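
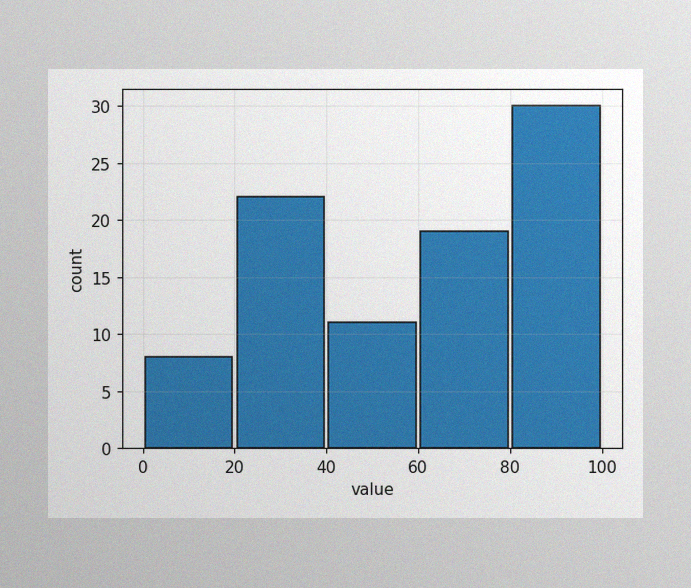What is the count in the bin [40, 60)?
11

The image has some photo noise and uneven lighting. The [40, 60) bin has height 11.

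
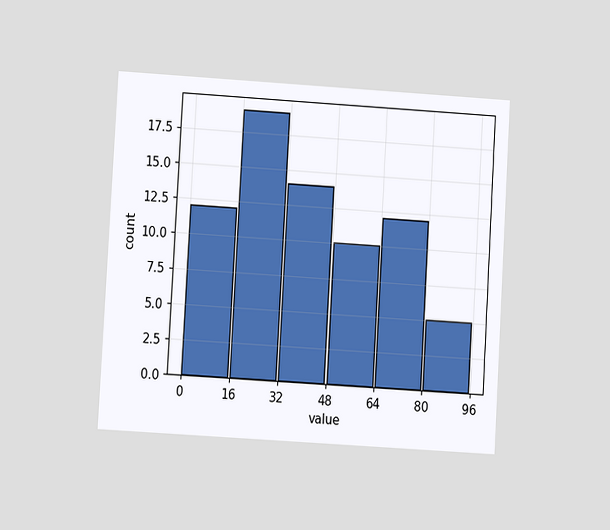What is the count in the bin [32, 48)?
The chart is tilted about 3° clockwise and viewed at a slight angle. The [32, 48) bin has height 14.

14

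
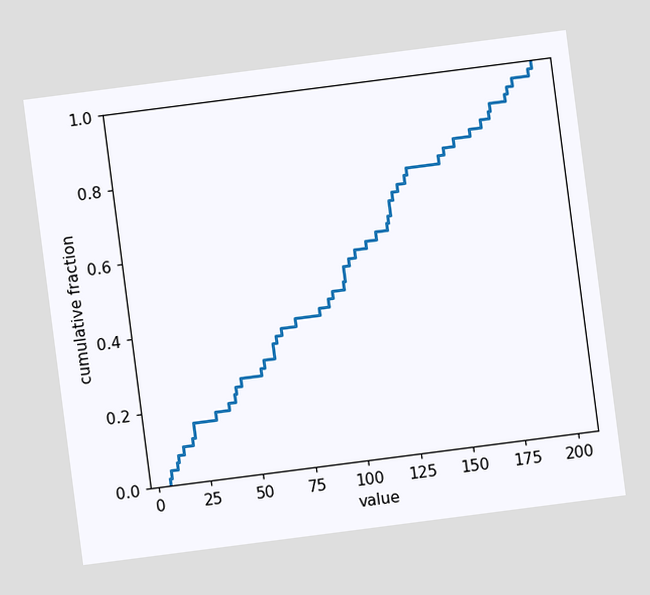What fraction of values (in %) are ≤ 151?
The chart is tilted about 7° counter-clockwise. At x=151 the ECDF step is at 78%.

78%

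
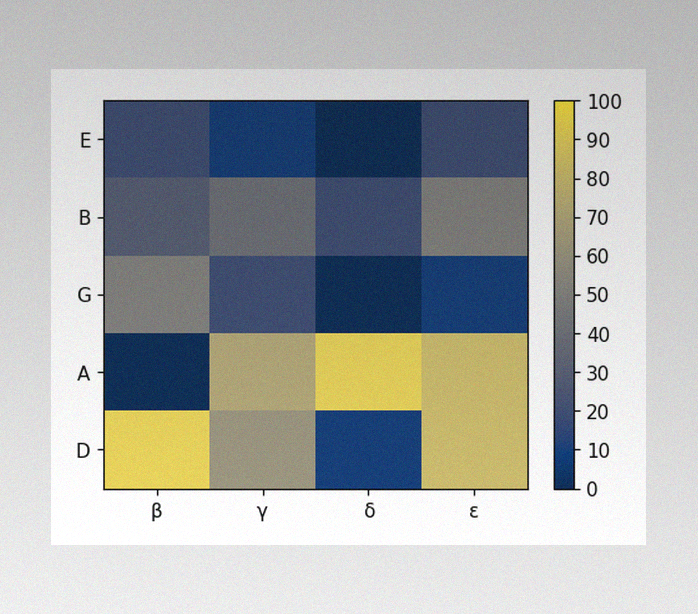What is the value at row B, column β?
30

The image has some photo noise and uneven lighting. Matching cell (B, β) against the colorbar gives 30.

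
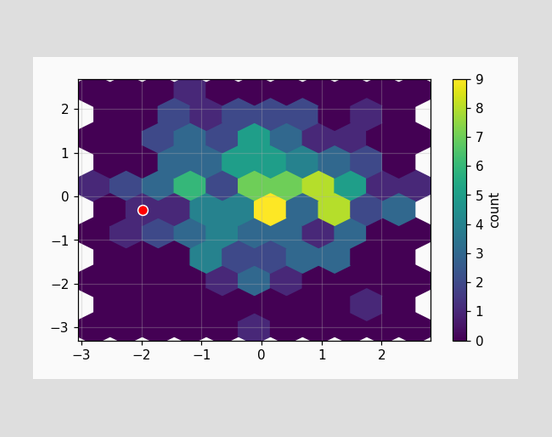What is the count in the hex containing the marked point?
The marked hex reads 1 on the colorbar.

1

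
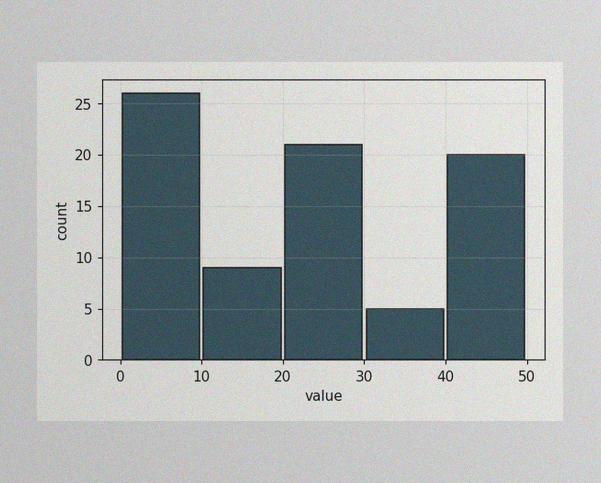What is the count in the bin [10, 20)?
The image has some photo noise and uneven lighting. The [10, 20) bin has height 9.

9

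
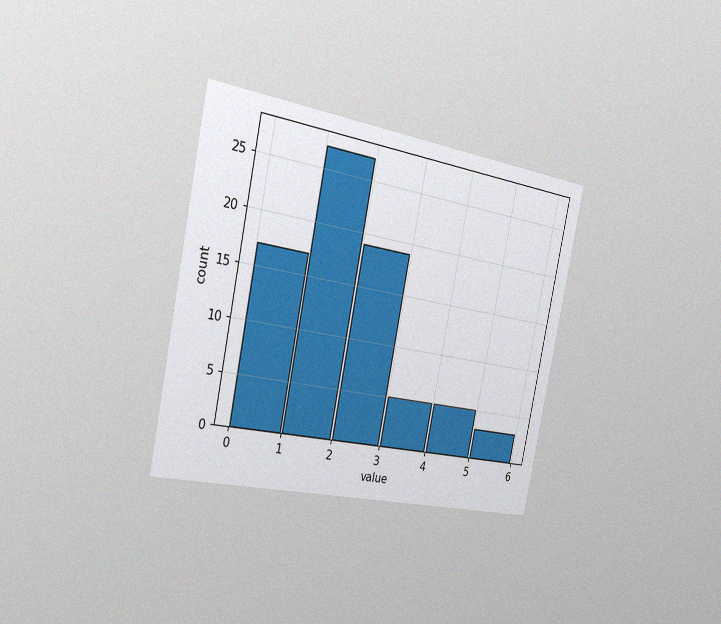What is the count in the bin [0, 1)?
17

The chart is tilted about 12° clockwise and viewed slightly from the left, with some photo noise. The [0, 1) bin has height 17.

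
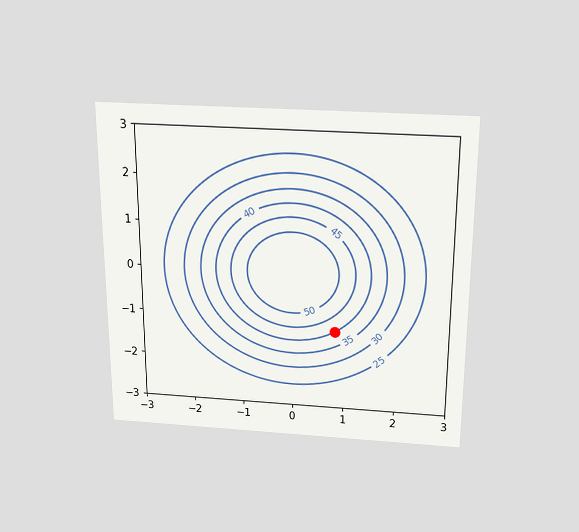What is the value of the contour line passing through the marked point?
40

The chart is viewed slightly from above. The marked point sits on the contour labelled 40.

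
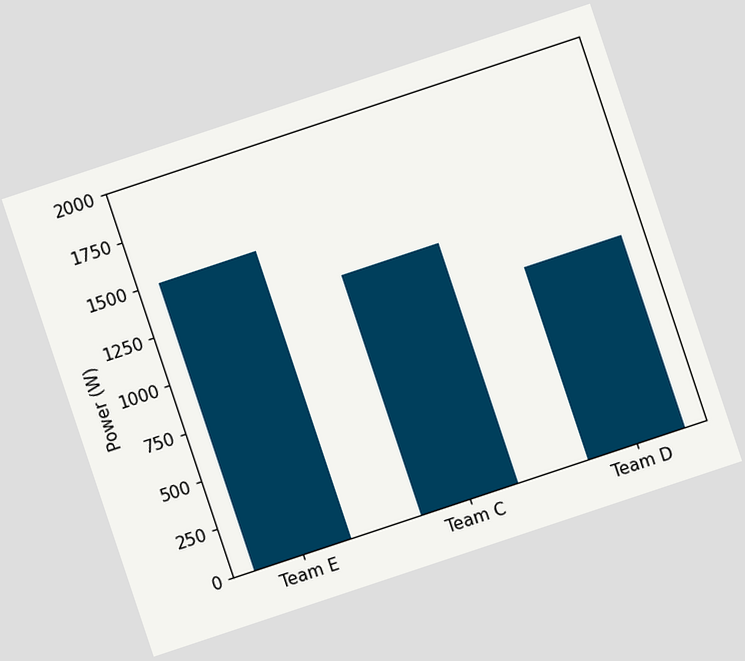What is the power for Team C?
1250W

The chart is tilted about 18° counter-clockwise. Reading along the chart's y-axis, the Team C bar reaches 1250W.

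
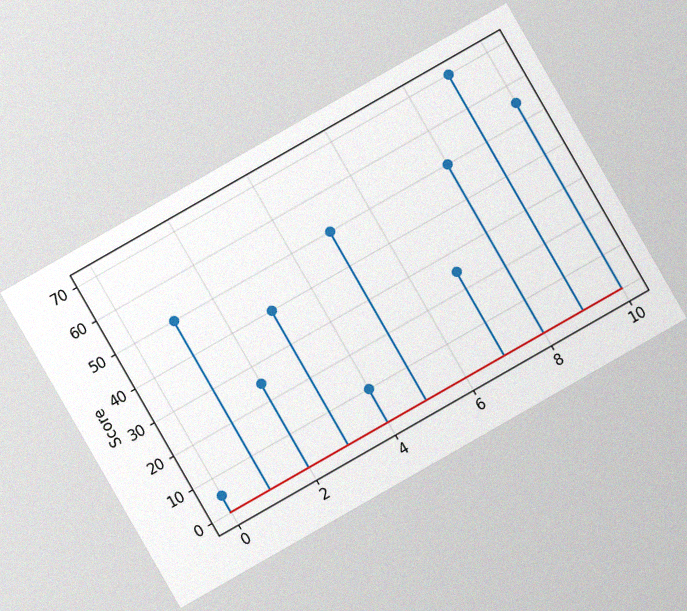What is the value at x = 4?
10

The chart is tilted about 30° counter-clockwise, with some photo noise. The stem at x=4 reaches 10.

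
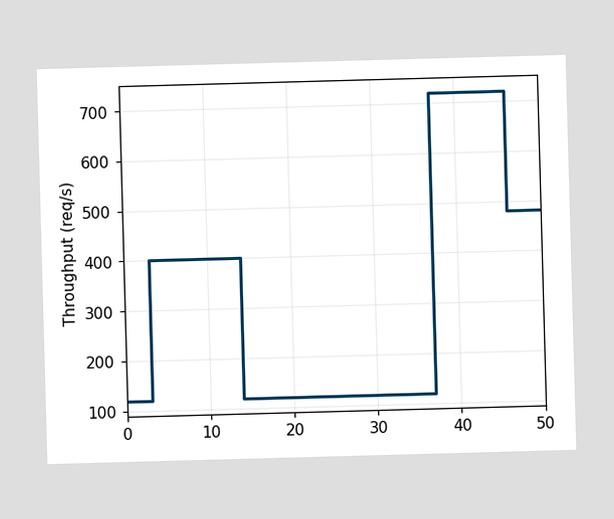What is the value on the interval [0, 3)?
On [0, 3) the step sits at 120req/s.

120req/s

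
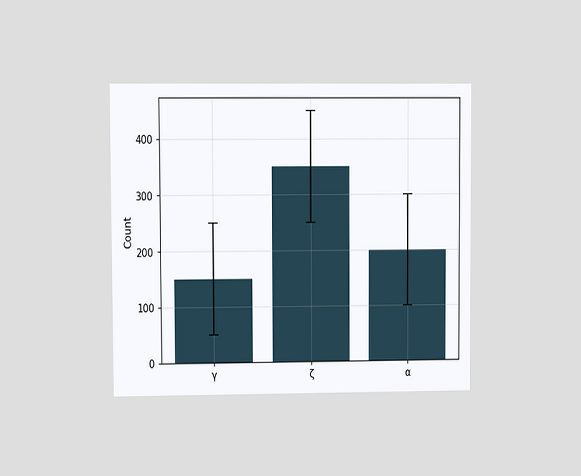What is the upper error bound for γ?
250

The chart is viewed at a slight angle. The γ bar's upper whisker reaches 250.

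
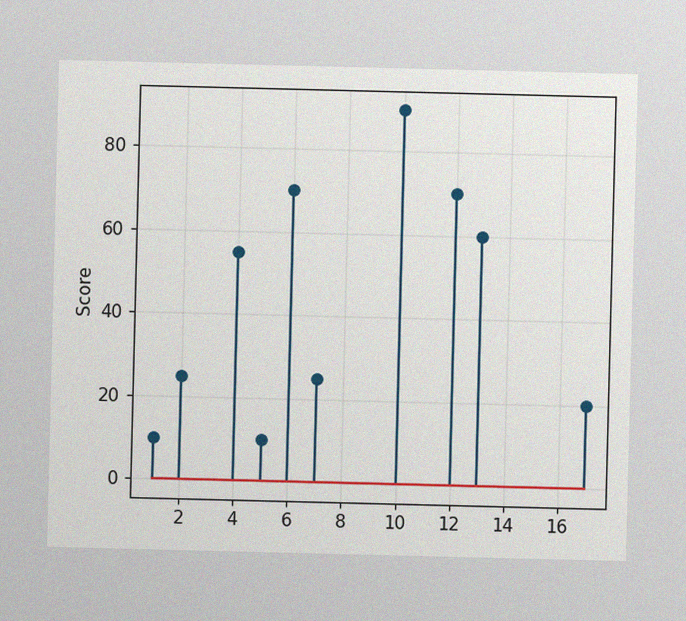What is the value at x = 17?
20

The image has some photo noise and uneven lighting. The stem at x=17 reaches 20.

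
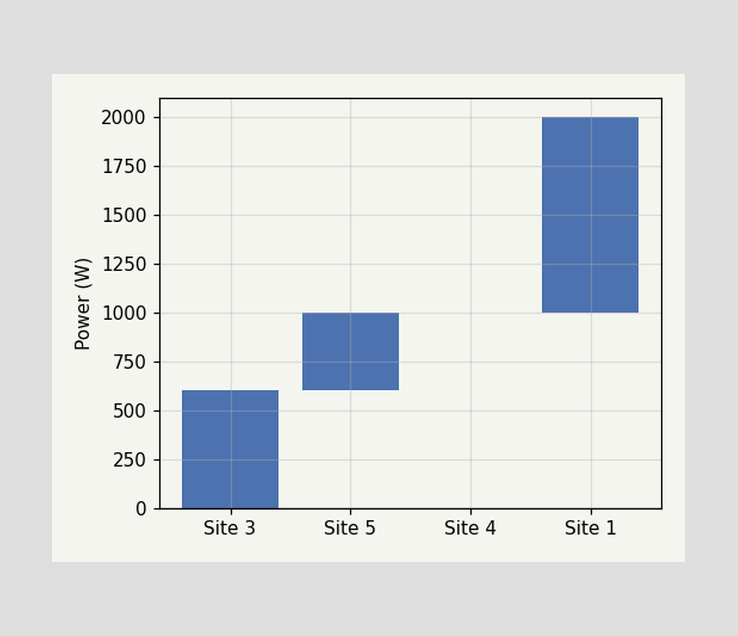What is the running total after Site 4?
1000W

After Site 4 the running total reaches 1000W.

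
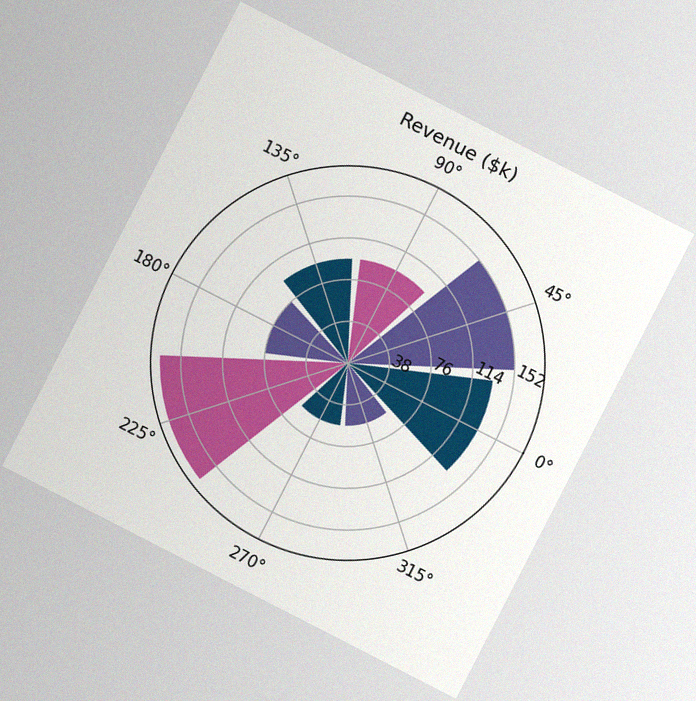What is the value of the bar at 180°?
$76k

The chart is tilted about 27° clockwise, with some photo noise. The bar at 180° reaches $76k on the radial axis.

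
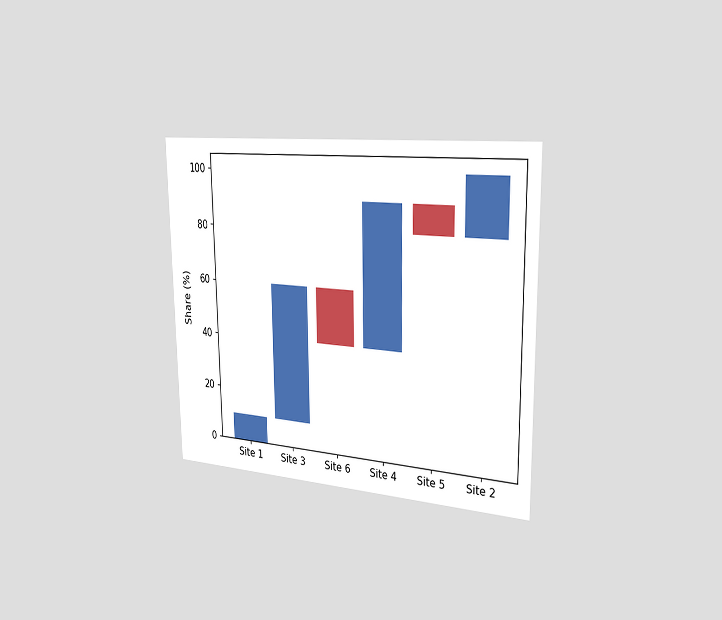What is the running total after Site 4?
The chart is viewed slightly from the right. After Site 4 the running total reaches 90%.

90%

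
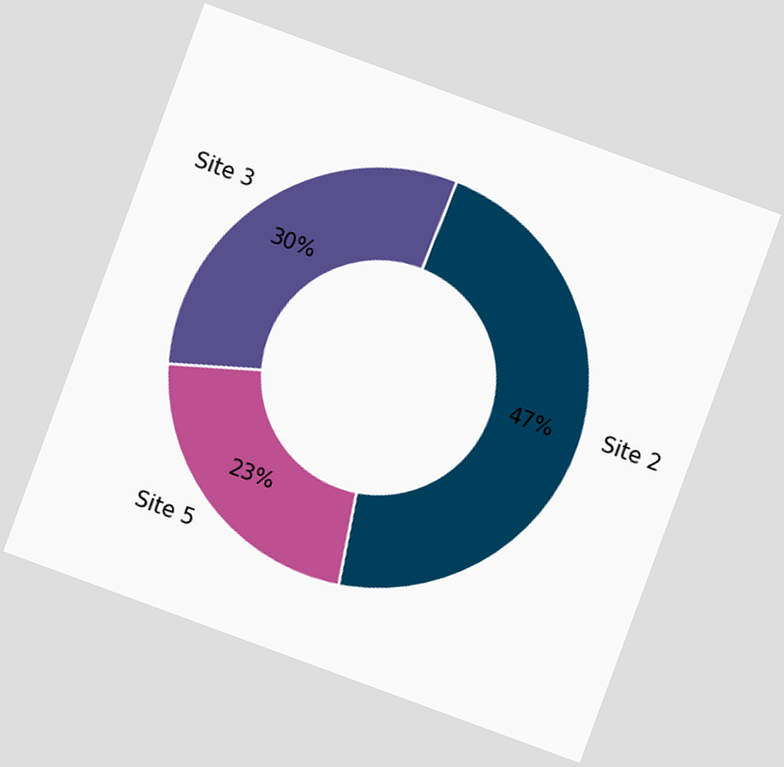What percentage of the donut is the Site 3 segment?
30%

The chart is tilted about 20° clockwise. The Site 3 segment takes up 30% of the ring.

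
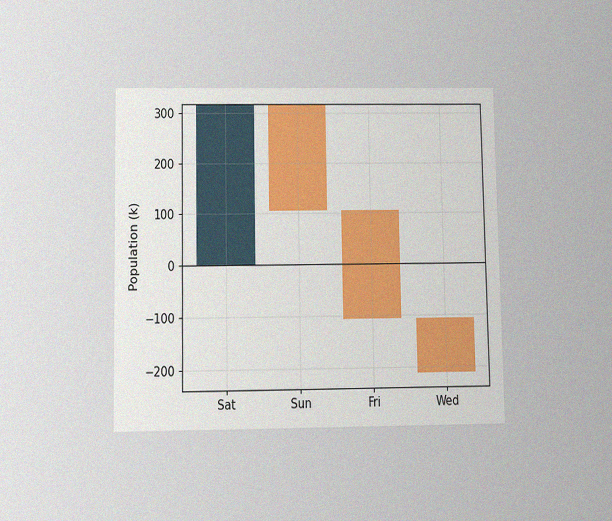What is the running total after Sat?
318k

The chart is viewed slightly from below, with some photo noise. After Sat the running total reaches 318k.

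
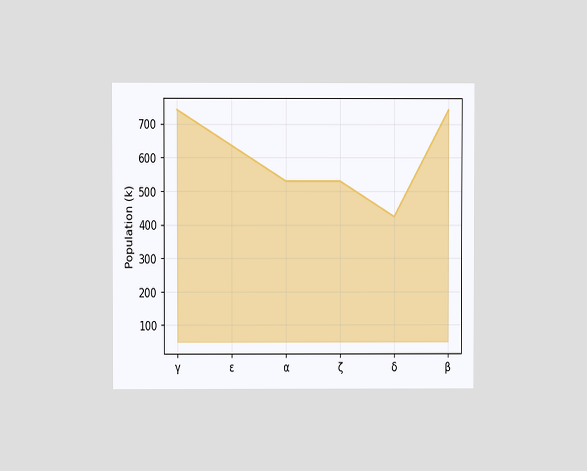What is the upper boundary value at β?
The chart is viewed at a slight angle. At β the upper boundary is at 742k.

742k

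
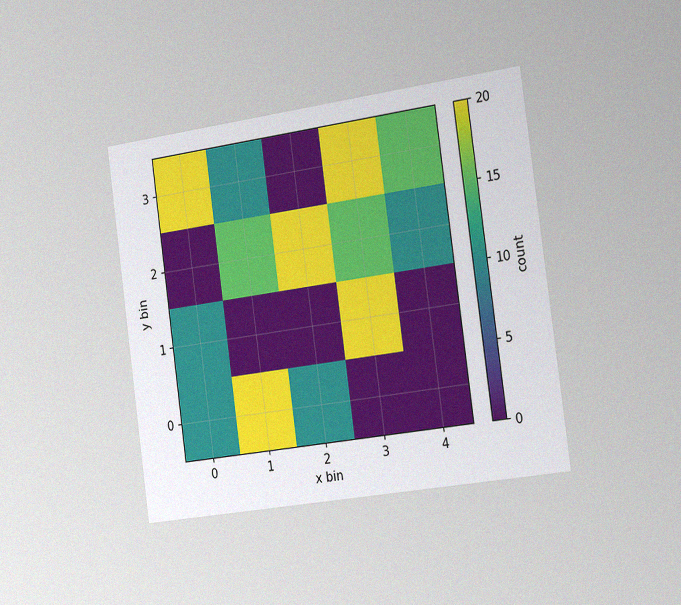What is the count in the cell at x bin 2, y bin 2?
20

The chart is tilted about 8° counter-clockwise and viewed slightly from the right, with some photo noise. Matching the cell (2, 2) against the colorbar gives 20.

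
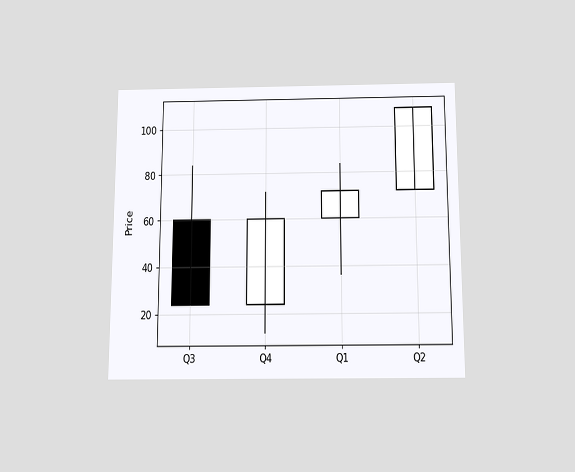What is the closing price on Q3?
24

The chart is viewed slightly from below. The Q3 candle closes at 24.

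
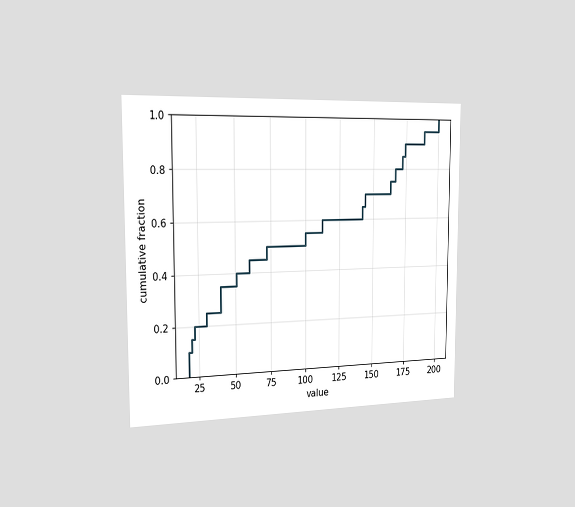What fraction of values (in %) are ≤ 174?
The chart is viewed slightly from the left. At x=174 the ECDF step is at 90%.

90%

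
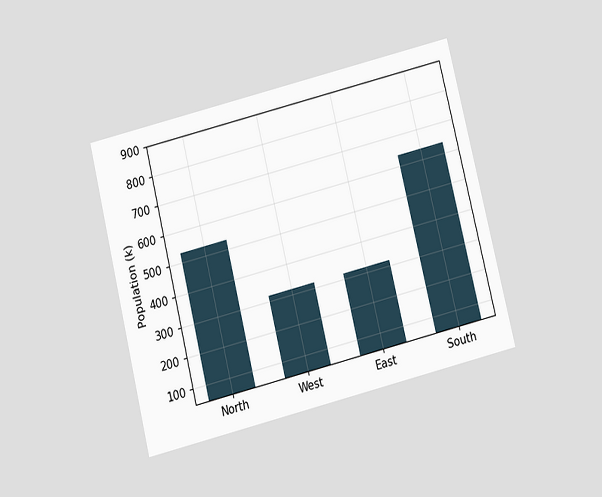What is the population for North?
530k

The chart is tilted about 14° counter-clockwise and viewed slightly from below. Reading along the chart's y-axis, the North bar reaches 530k.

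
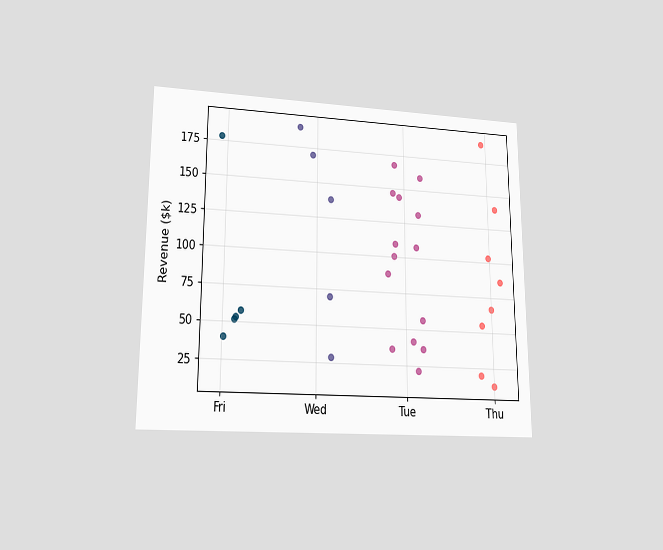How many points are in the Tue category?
14

The chart is viewed at a slight angle. Counting the markers in the Tue column gives 14.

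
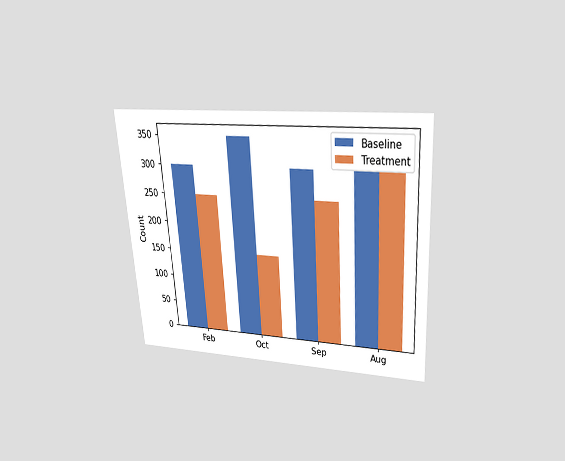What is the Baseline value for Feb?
The chart is tilted about 4° counter-clockwise and viewed slightly from above. The Baseline bar at Feb reaches 300 on the y-axis.

300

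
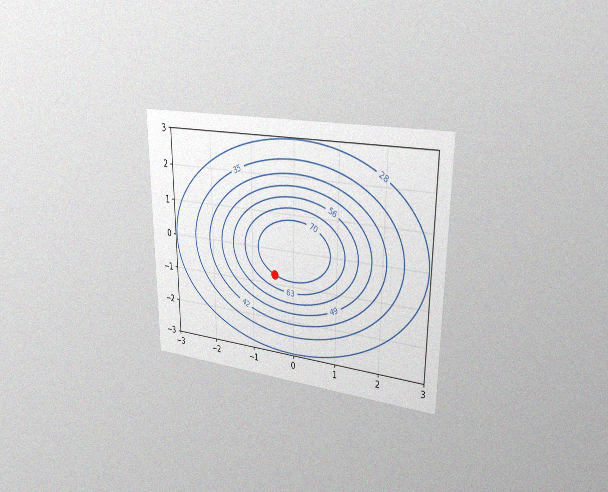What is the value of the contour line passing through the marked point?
The chart is viewed slightly from the right, with some photo noise. The marked point sits on the contour labelled 70.

70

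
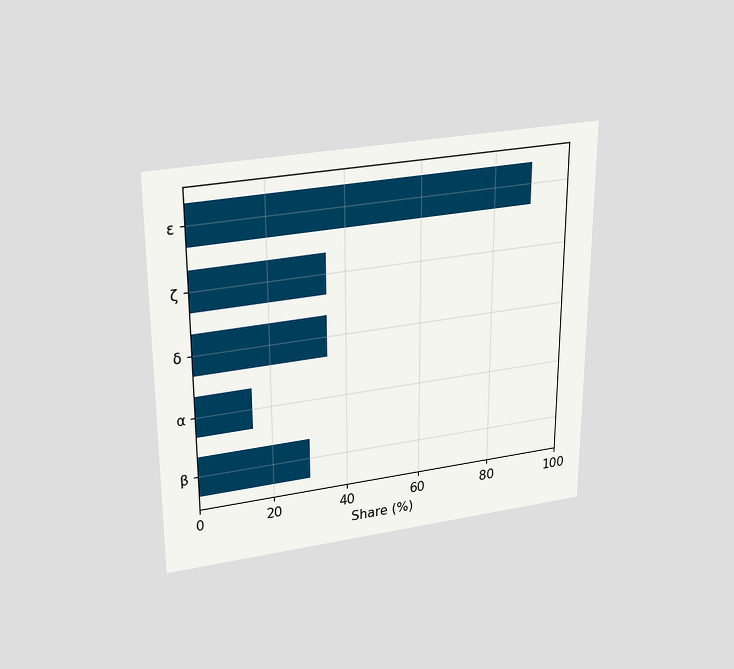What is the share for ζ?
The chart is viewed slightly from above. Reading along the chart's x-axis, the ζ bar reaches 35%.

35%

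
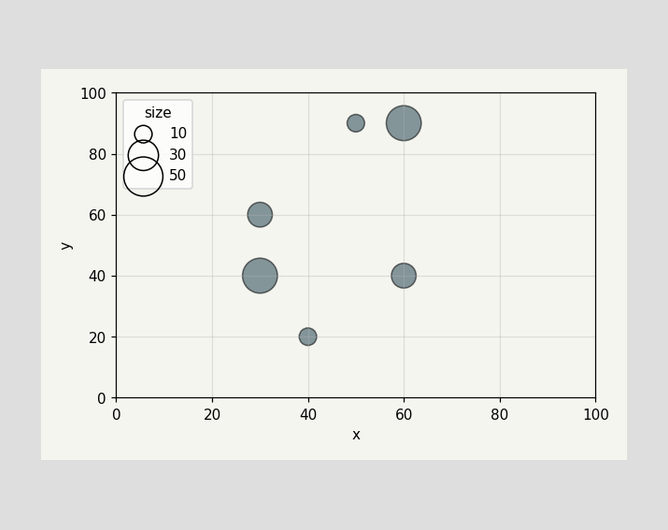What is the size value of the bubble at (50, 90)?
10

Matching the bubble at (50, 90) against the size legend gives 10.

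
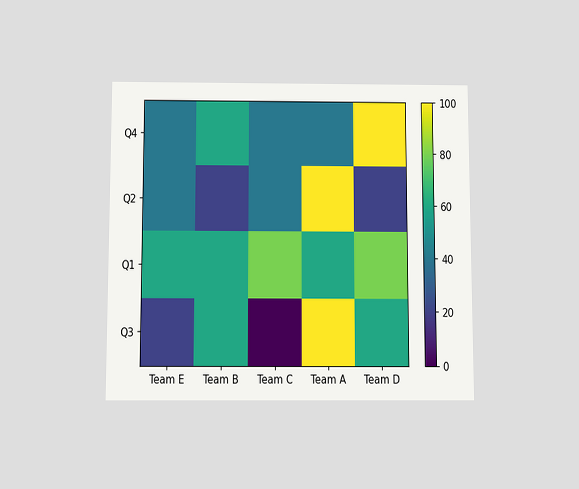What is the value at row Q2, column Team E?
The chart is viewed slightly from below. Matching cell (Q2, Team E) against the colorbar gives 40.

40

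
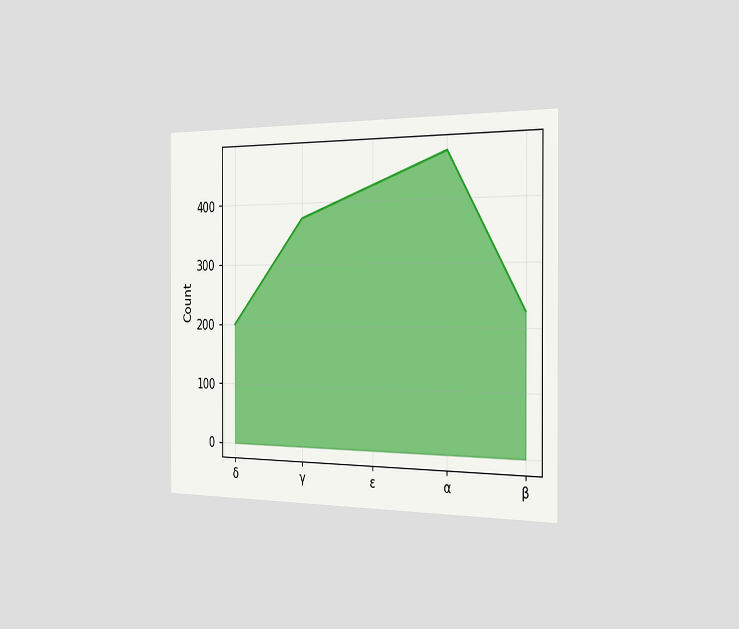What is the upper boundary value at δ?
The chart is viewed slightly from the right. At δ the upper boundary is at 200.

200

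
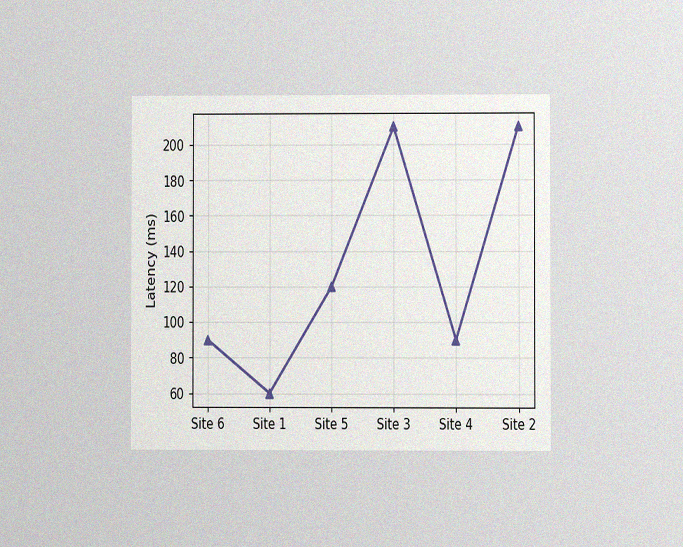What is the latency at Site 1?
The chart is viewed at a slight angle, with some photo noise. At Site 1, the line is at 60ms.

60ms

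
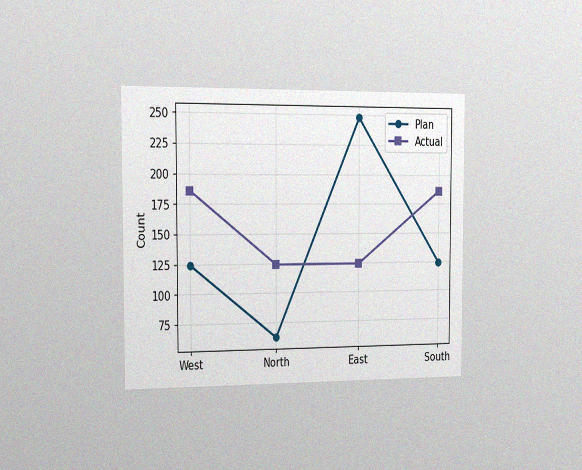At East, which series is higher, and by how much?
The chart is viewed slightly from the left, with some photo noise. At East, Plan sits above the other line by 124.

Plan, by 124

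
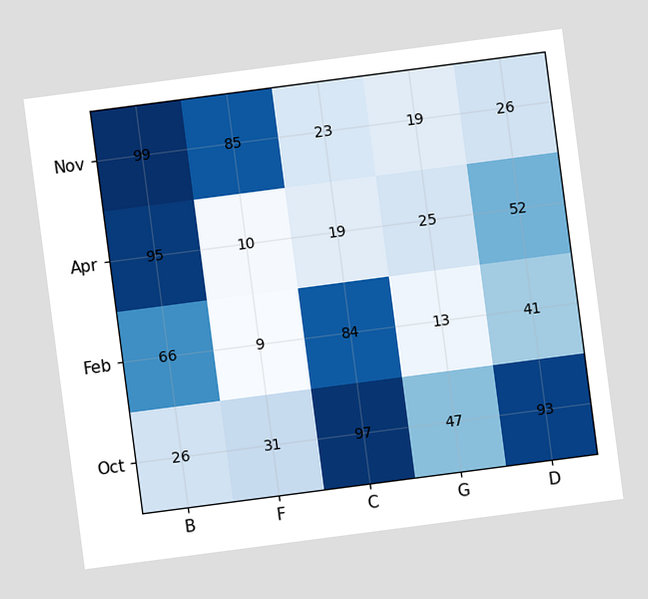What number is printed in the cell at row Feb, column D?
41

The chart is tilted about 7° counter-clockwise. The (Feb, D) cell reads 41.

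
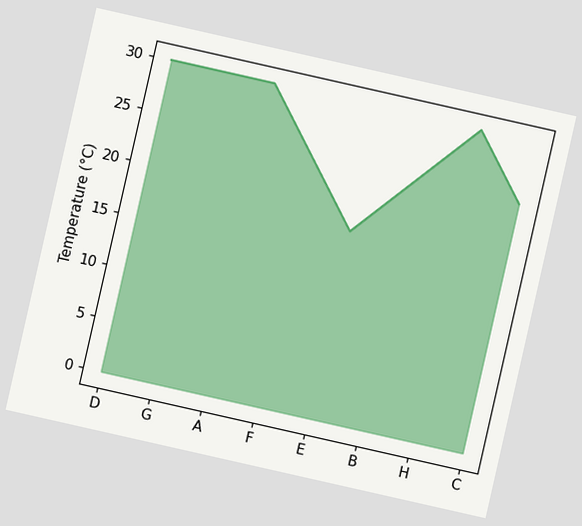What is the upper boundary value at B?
The chart is tilted about 13° clockwise. At B the upper boundary is at 24°C.

24°C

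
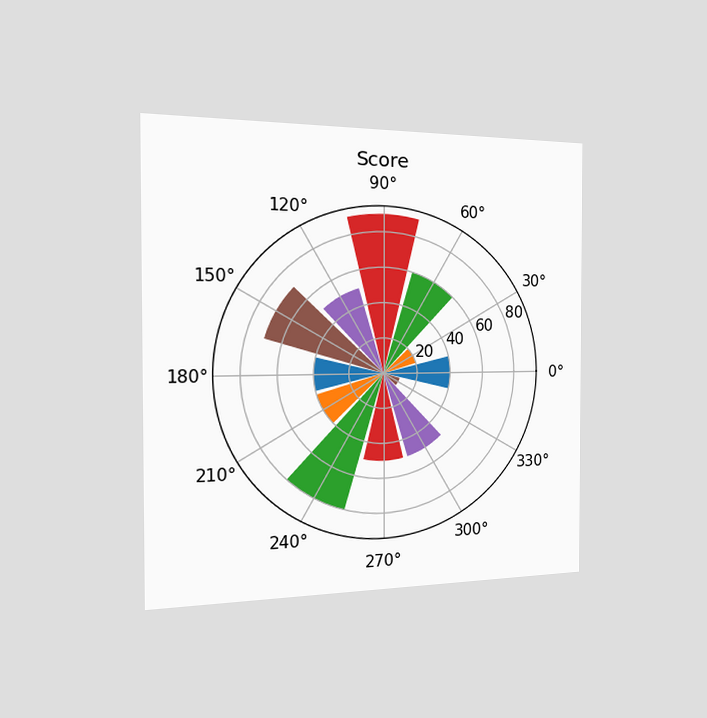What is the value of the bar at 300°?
The chart is viewed slightly from the left. The bar at 300° reaches 50 on the radial axis.

50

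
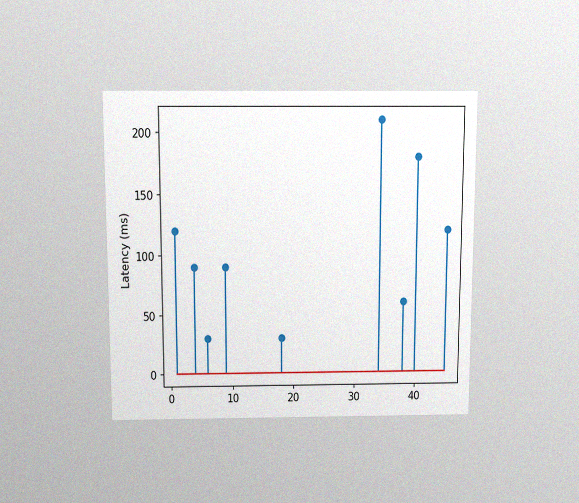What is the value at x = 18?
30ms

The chart is viewed slightly from above, with some photo noise. The stem at x=18 reaches 30ms.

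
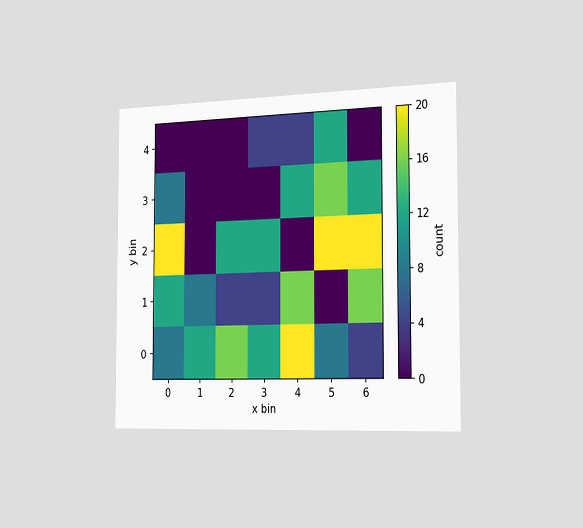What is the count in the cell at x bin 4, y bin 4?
4

The chart is viewed slightly from the right. Matching the cell (4, 4) against the colorbar gives 4.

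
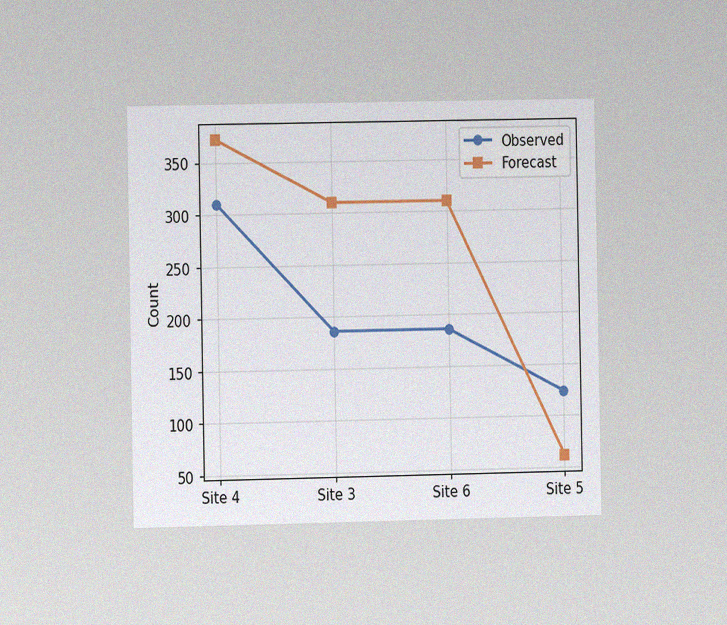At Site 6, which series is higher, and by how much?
The chart is viewed at a slight angle, with some photo noise. At Site 6, Forecast sits above the other line by 124.

Forecast, by 124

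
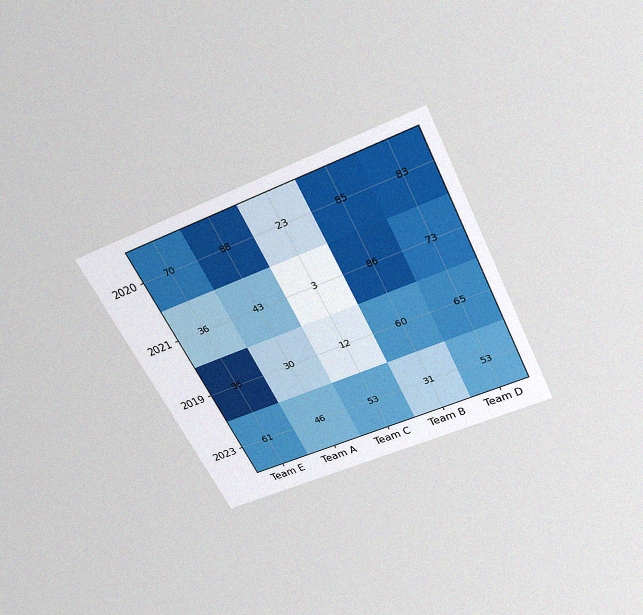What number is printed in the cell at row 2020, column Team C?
The chart is tilted about 26° counter-clockwise and viewed slightly from above, with some photo noise. The (2020, Team C) cell reads 23.

23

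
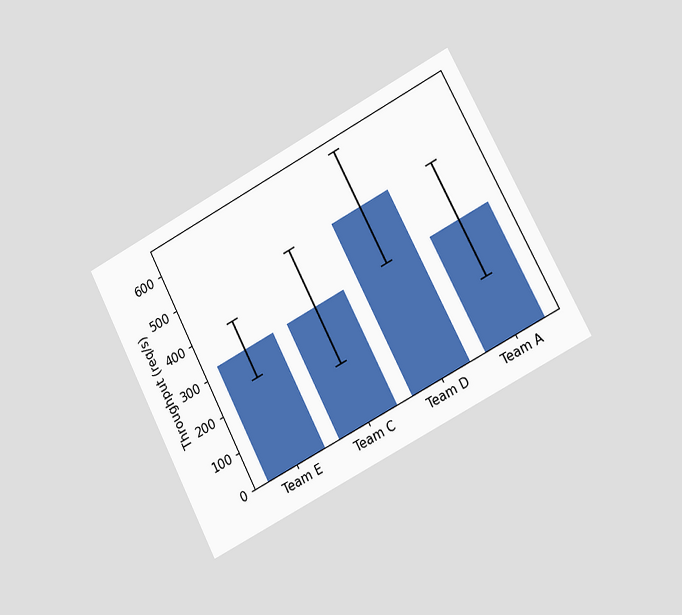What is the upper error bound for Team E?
The chart is tilted about 27° counter-clockwise and viewed slightly from the right. The Team E bar's upper whisker reaches 400req/s.

400req/s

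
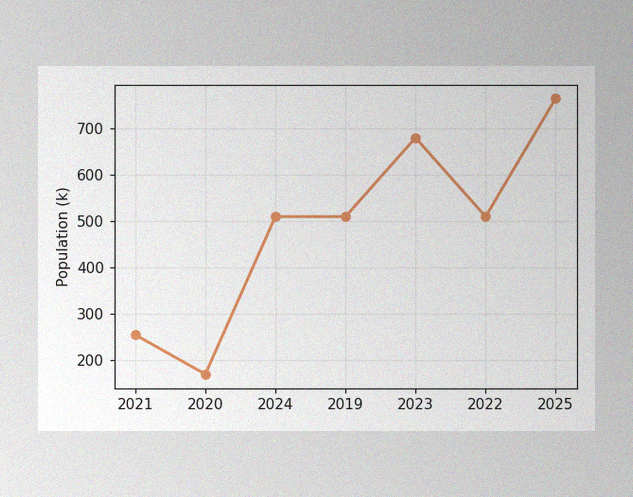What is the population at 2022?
The image has some photo noise and uneven lighting. At 2022, the line is at 510k.

510k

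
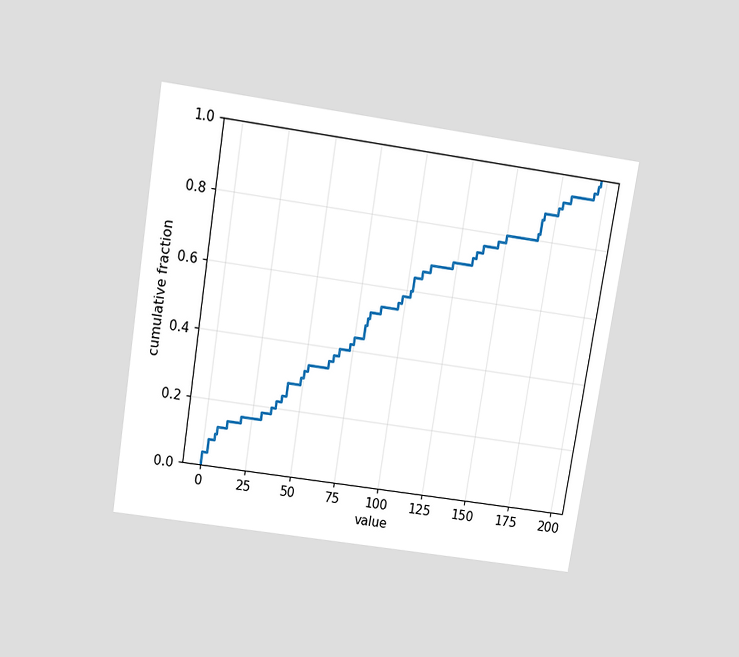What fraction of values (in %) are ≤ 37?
The chart is tilted about 9° clockwise and viewed slightly from above. At x=37 the ECDF step is at 22%.

22%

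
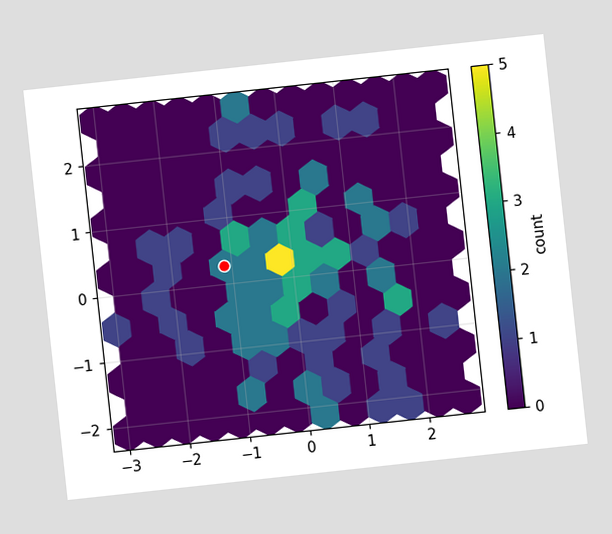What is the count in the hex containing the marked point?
The chart is tilted about 6° counter-clockwise. The marked hex reads 2 on the colorbar.

2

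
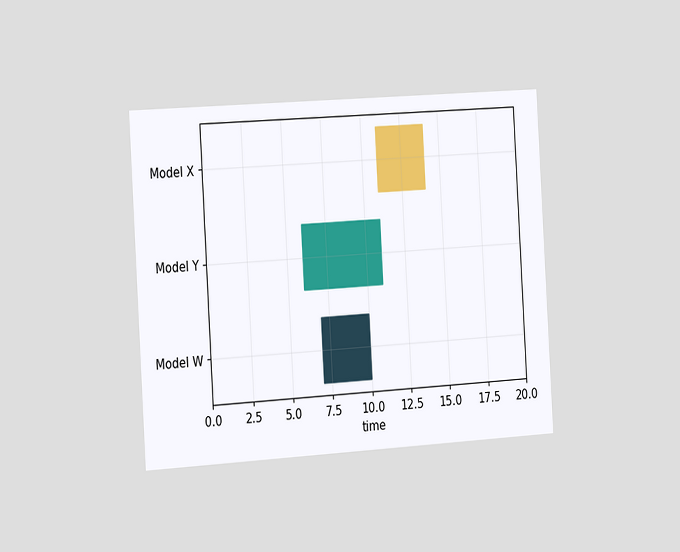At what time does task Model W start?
The chart is tilted about 3° counter-clockwise and viewed slightly from the left. The Model W bar begins at t=7.

7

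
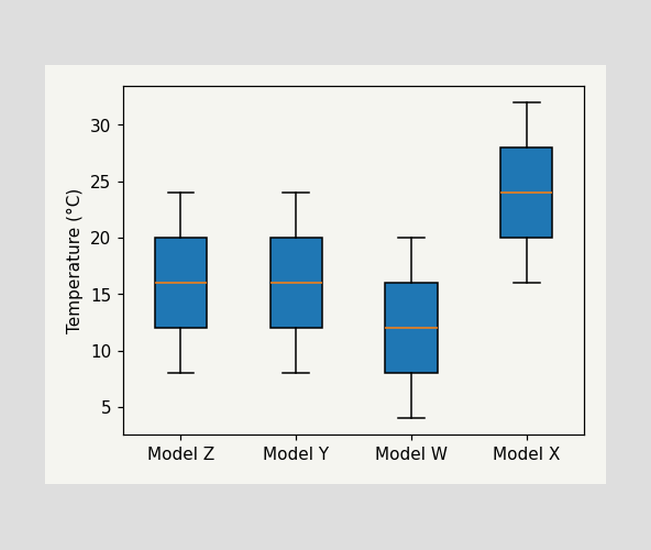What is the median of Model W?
The median line in the Model W box sits at 12°C.

12°C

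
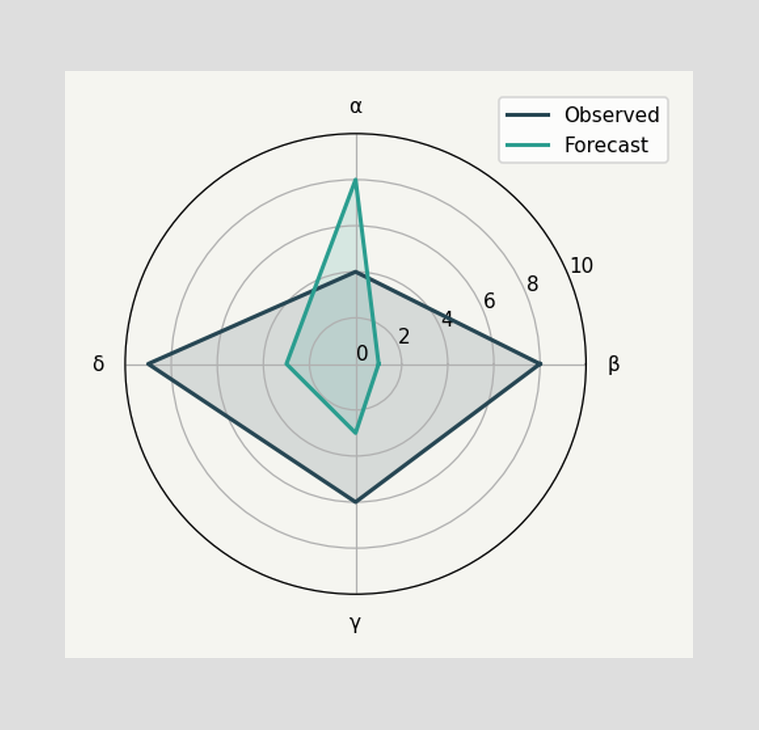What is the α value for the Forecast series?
On the α axis, Forecast reaches 8.

8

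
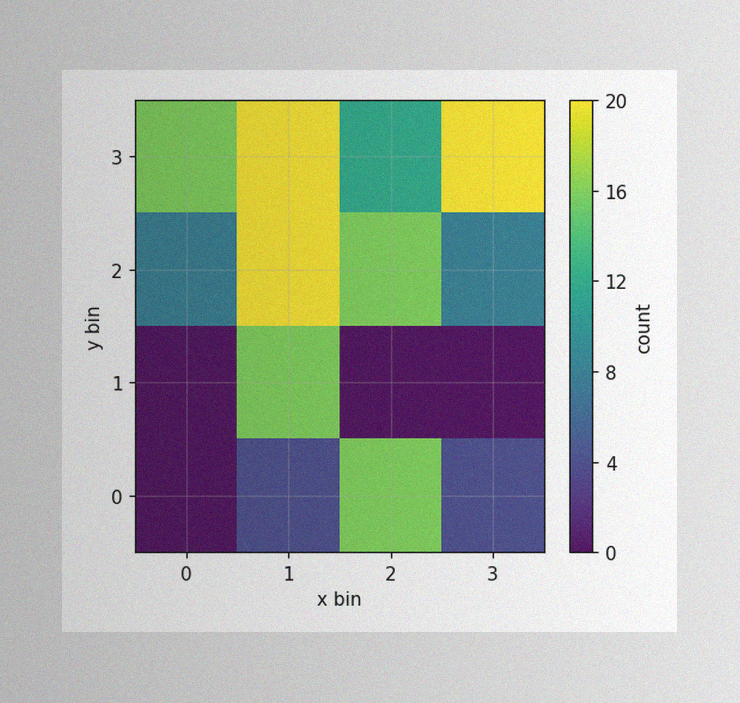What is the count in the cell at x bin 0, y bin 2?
The image has some photo noise and uneven lighting. Matching the cell (0, 2) against the colorbar gives 8.

8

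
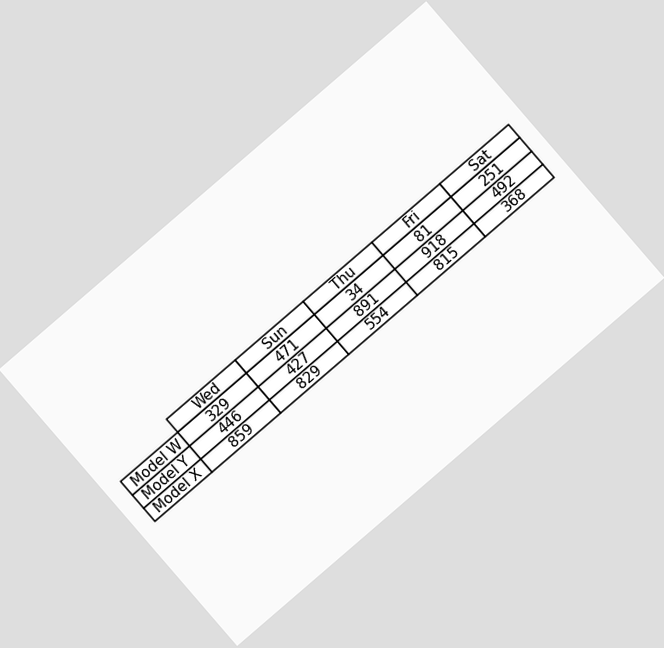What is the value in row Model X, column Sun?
The chart is tilted about 41° counter-clockwise. The (Model X, Sun) cell reads 829.

829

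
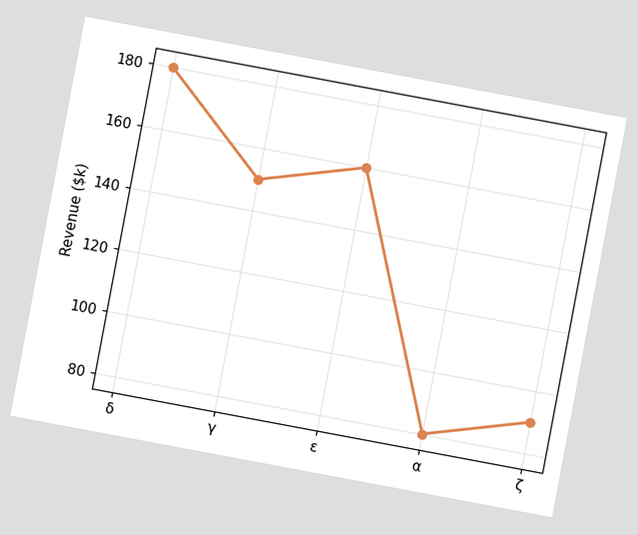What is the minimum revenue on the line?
$80k

The chart is tilted about 11° clockwise. The lowest point is at α, and reading across to the y-axis gives $80k.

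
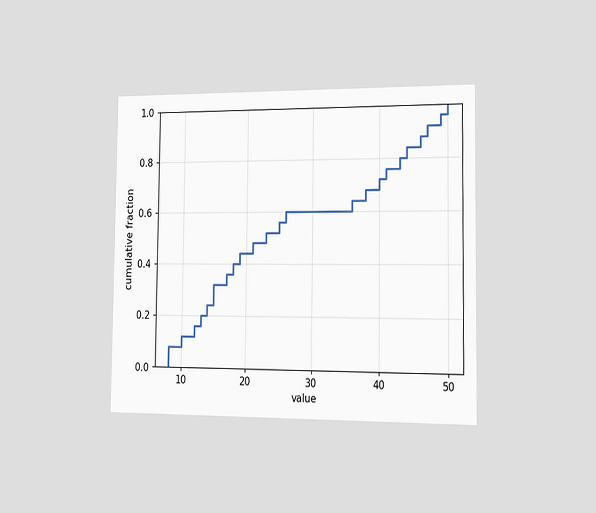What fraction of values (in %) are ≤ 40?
72%

The chart is viewed slightly from the right. At x=40 the ECDF step is at 72%.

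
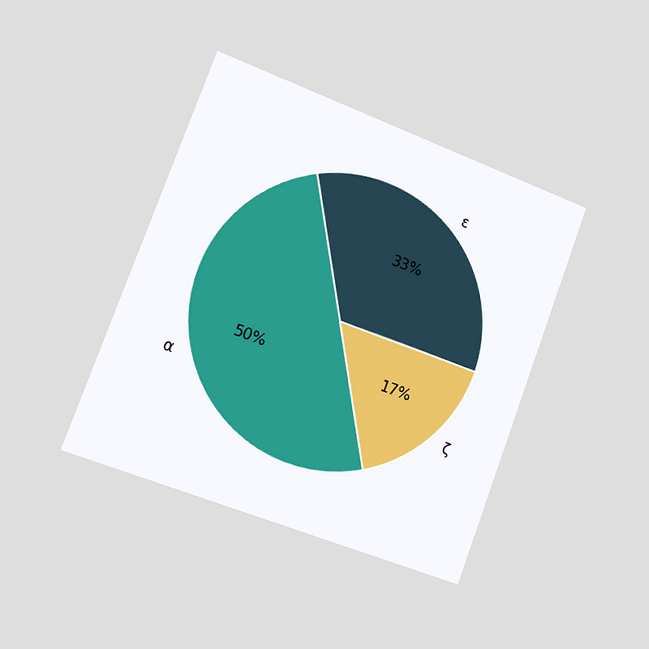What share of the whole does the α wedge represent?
The chart is tilted about 20° clockwise and viewed slightly from the left. The α slice takes up 50% of the pie.

50%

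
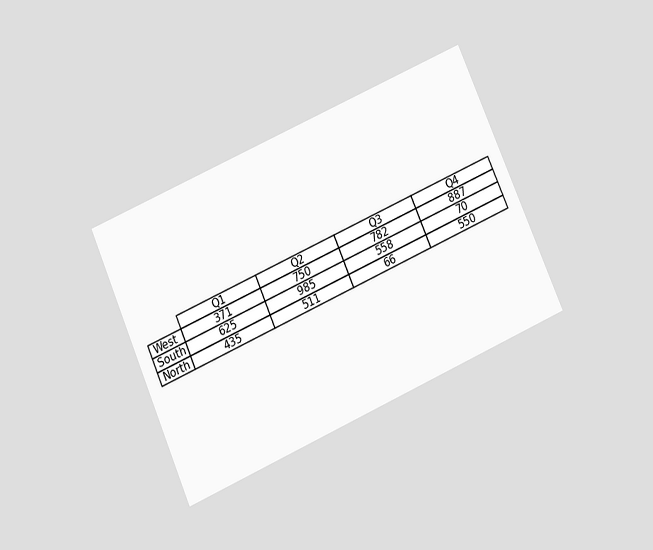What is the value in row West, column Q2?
750

The chart is tilted about 24° counter-clockwise and viewed slightly from below. The (West, Q2) cell reads 750.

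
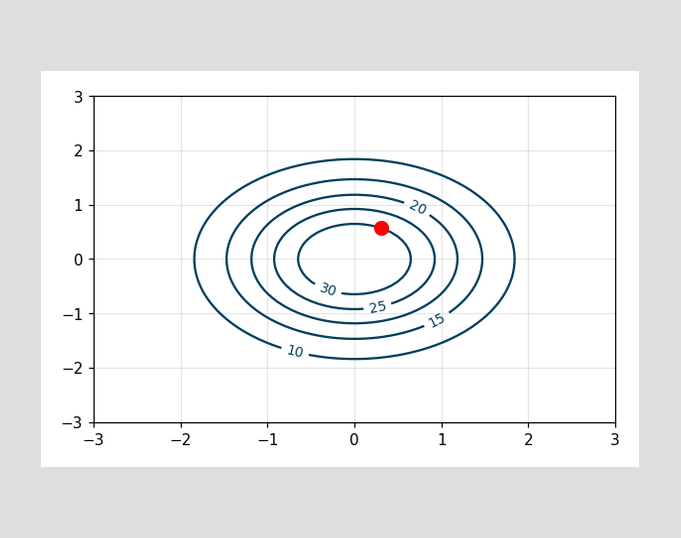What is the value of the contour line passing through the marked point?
The marked point sits on the contour labelled 30.

30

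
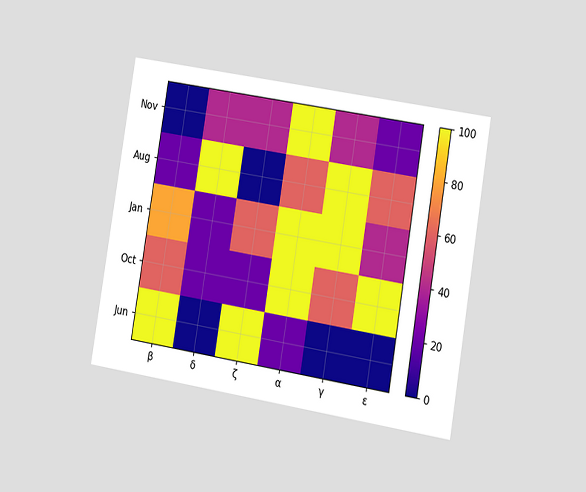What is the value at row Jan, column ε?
40

The chart is tilted about 9° clockwise and viewed at a slight angle. Matching cell (Jan, ε) against the colorbar gives 40.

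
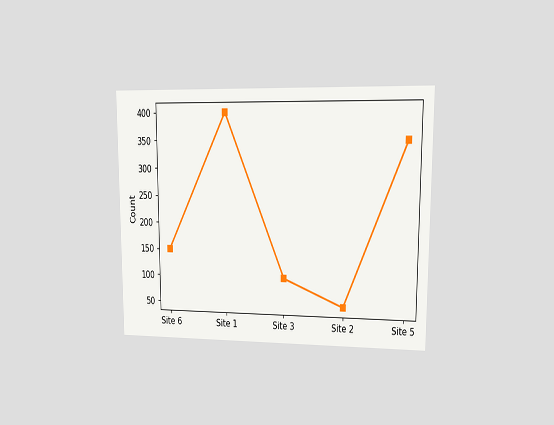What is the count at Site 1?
400

The chart is viewed at a slight angle. At Site 1, the line is at 400.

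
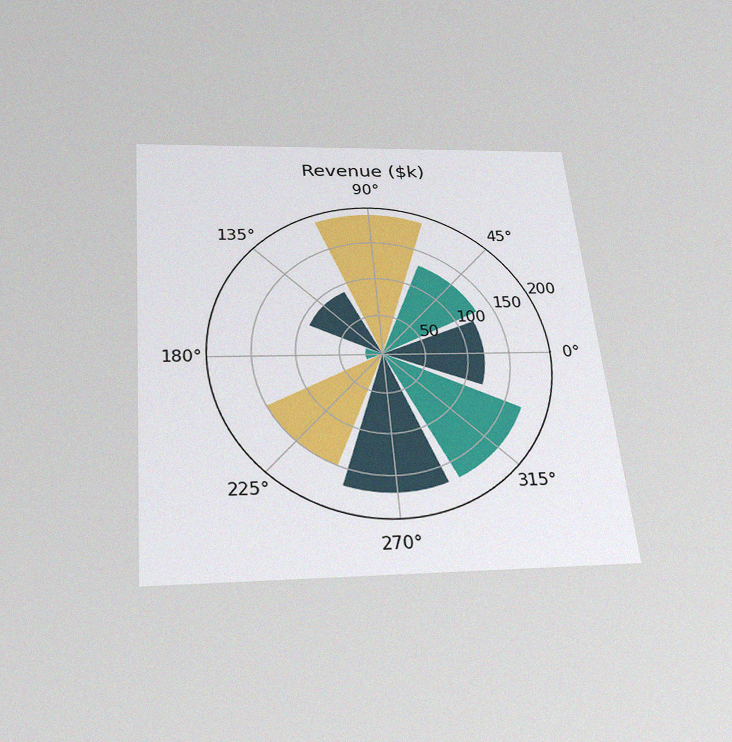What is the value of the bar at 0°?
$120k

The chart is tilted about 5° counter-clockwise and viewed slightly from below, with some photo noise. The bar at 0° reaches $120k on the radial axis.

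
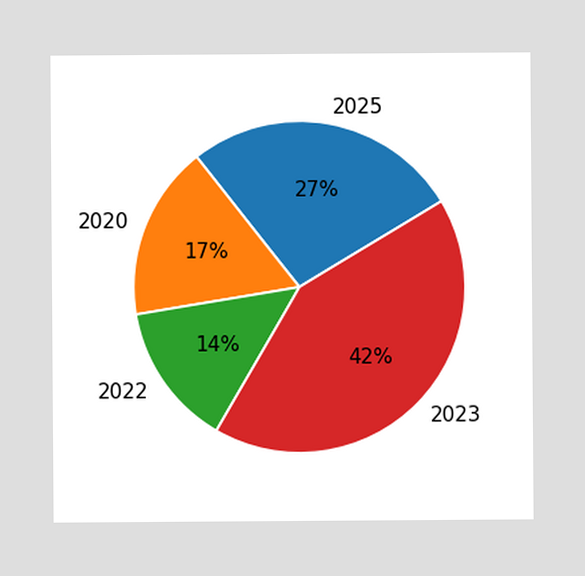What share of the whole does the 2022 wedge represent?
The 2022 slice takes up 14% of the pie.

14%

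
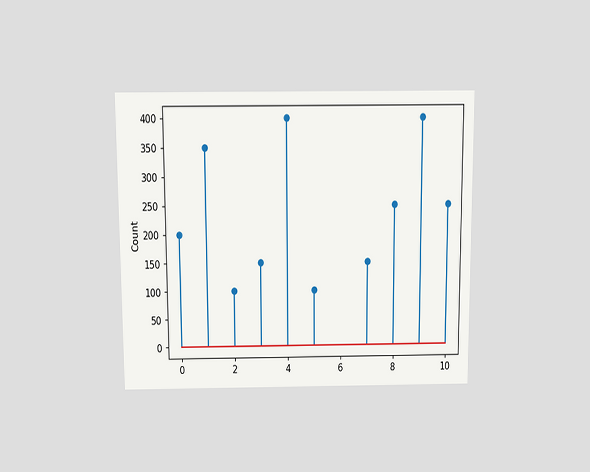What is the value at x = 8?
The chart is viewed slightly from above. The stem at x=8 reaches 250.

250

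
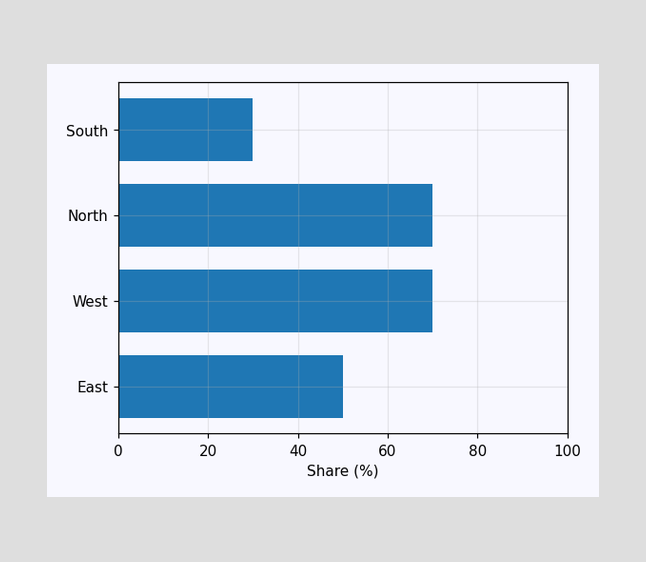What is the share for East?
Reading along the chart's x-axis, the East bar reaches 50%.

50%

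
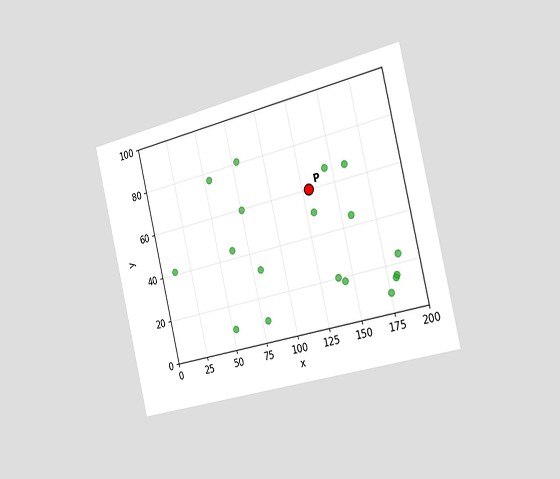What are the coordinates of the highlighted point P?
The chart is tilted about 13° counter-clockwise and viewed slightly from the right. Following the gridlines from P to each axis, P sits at (130, 60).

(130, 60)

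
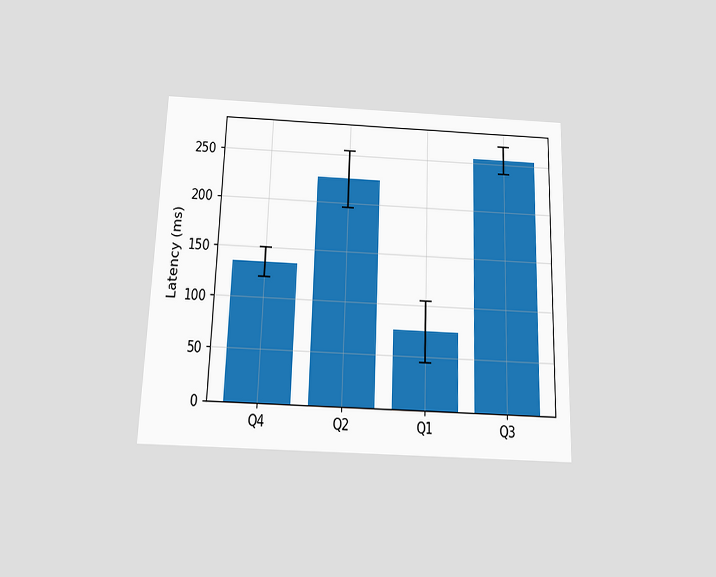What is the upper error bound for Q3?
270ms

The chart is viewed slightly from below. The Q3 bar's upper whisker reaches 270ms.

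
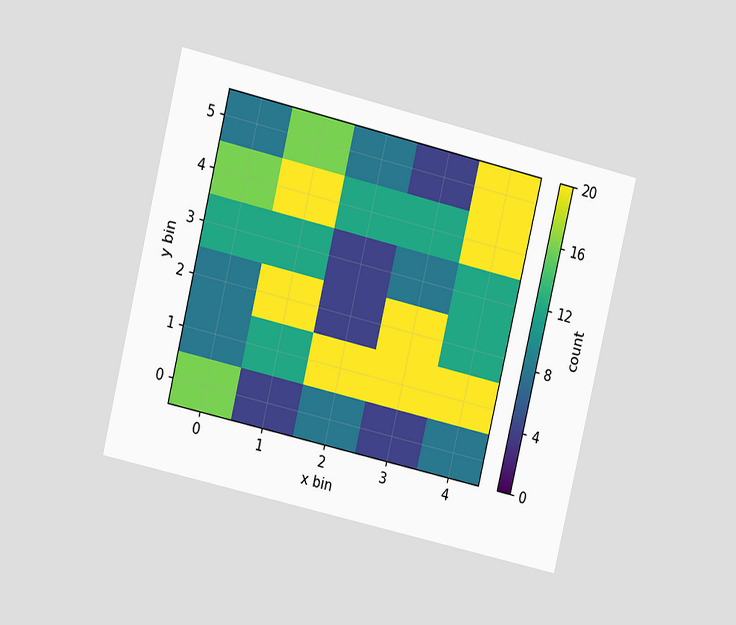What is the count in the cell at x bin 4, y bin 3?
12

The chart is tilted about 13° clockwise and viewed at a slight angle. Matching the cell (4, 3) against the colorbar gives 12.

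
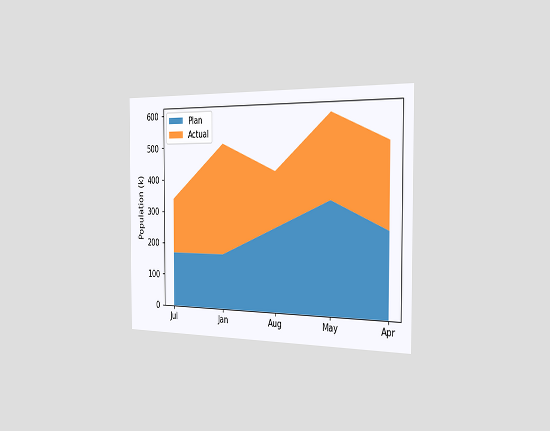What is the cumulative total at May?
The chart is viewed slightly from the right. The stacked total at May reaches 595k.

595k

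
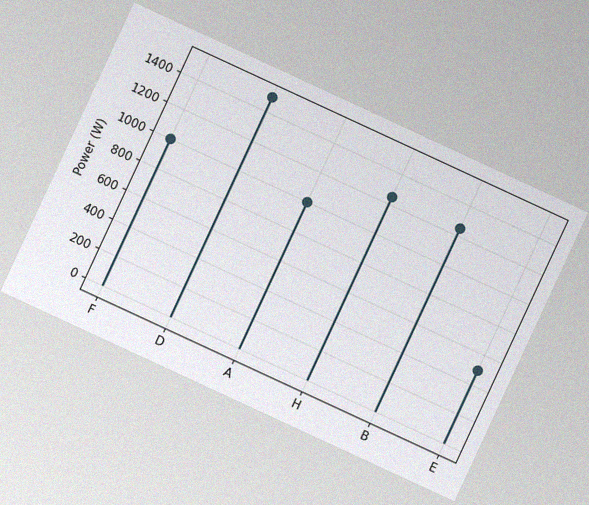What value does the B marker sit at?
The chart is tilted about 25° clockwise, with some photo noise. The B marker sits at 1250W.

1250W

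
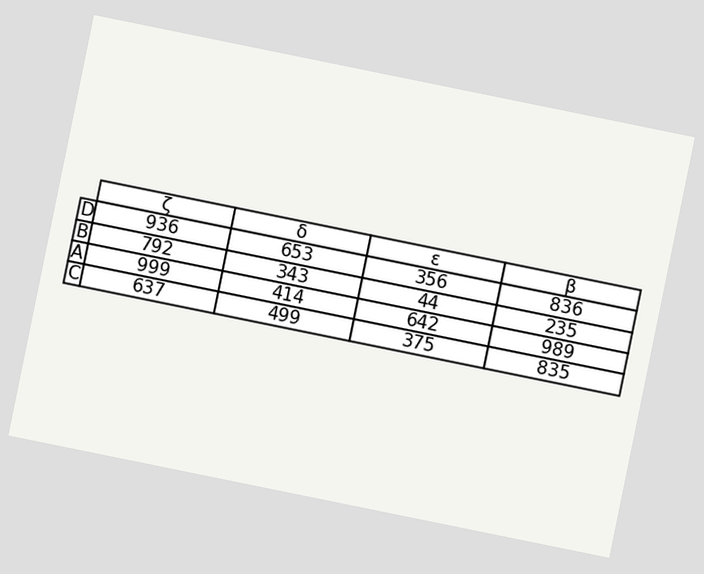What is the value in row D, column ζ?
936

The chart is tilted about 12° clockwise. The (D, ζ) cell reads 936.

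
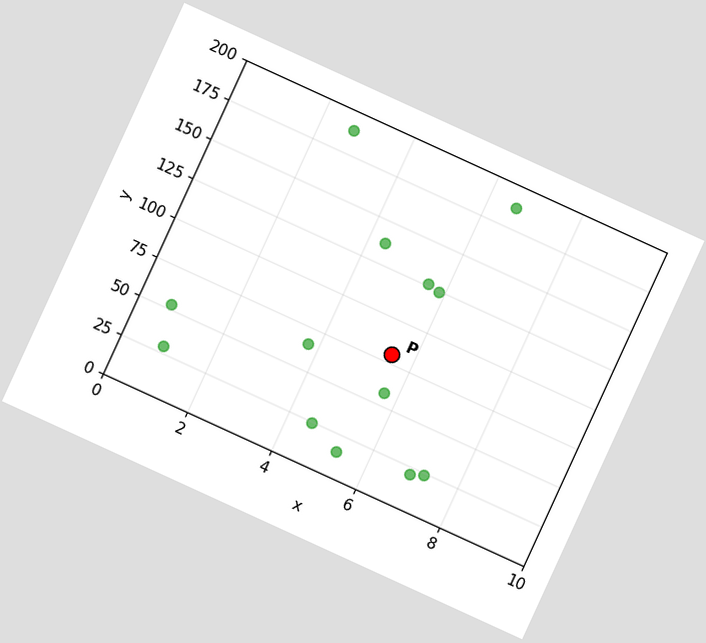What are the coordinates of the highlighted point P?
(5.5, 80)

The chart is tilted about 25° clockwise. Following the gridlines from P to each axis, P sits at (5.5, 80).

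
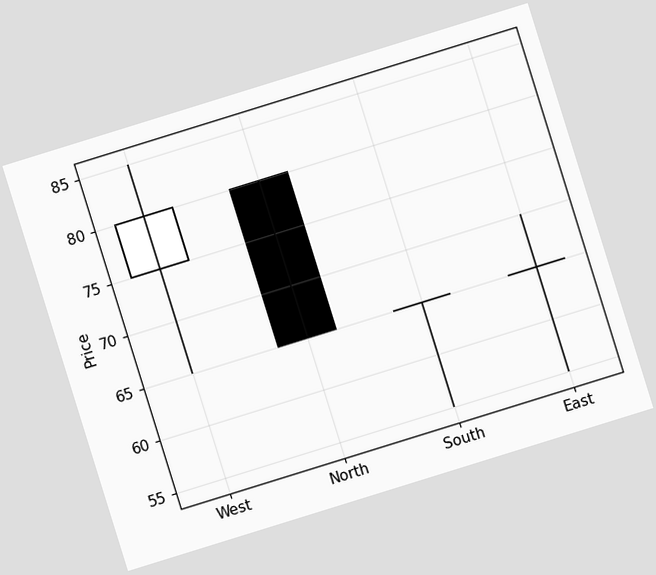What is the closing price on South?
65

The chart is tilted about 17° counter-clockwise. The South candle closes at 65.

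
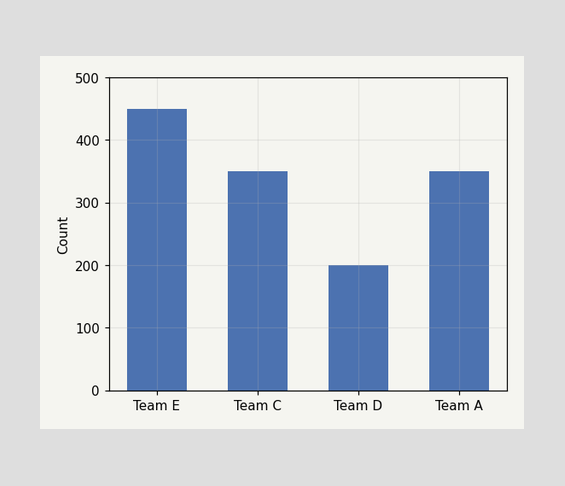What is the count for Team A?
350

Reading along the chart's y-axis, the Team A bar reaches 350.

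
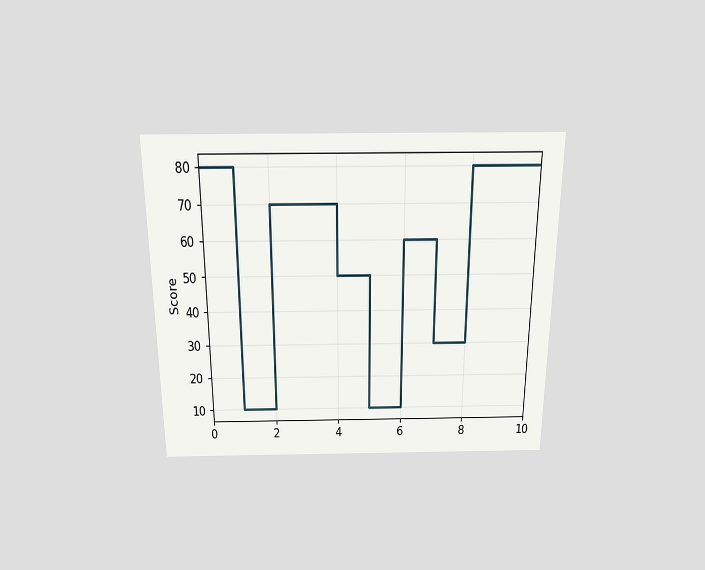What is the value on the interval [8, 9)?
80

The chart is viewed slightly from above. On [8, 9) the step sits at 80.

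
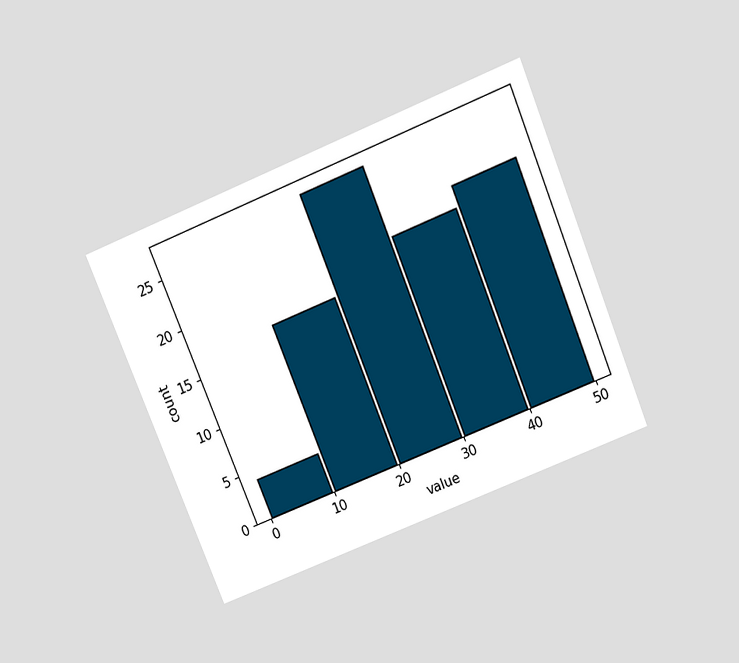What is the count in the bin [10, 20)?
17

The chart is tilted about 22° counter-clockwise and viewed slightly from above. The [10, 20) bin has height 17.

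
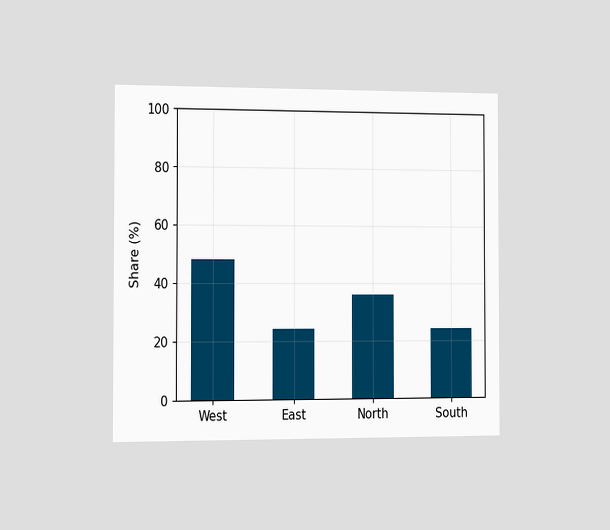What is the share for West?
48%

The chart is viewed slightly from the left. Reading along the chart's y-axis, the West bar reaches 48%.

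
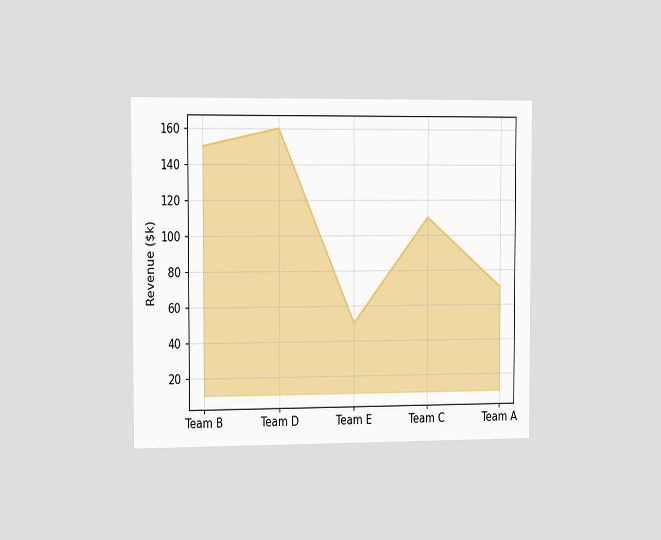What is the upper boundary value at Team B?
The chart is viewed slightly from the left. At Team B the upper boundary is at $150k.

$150k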